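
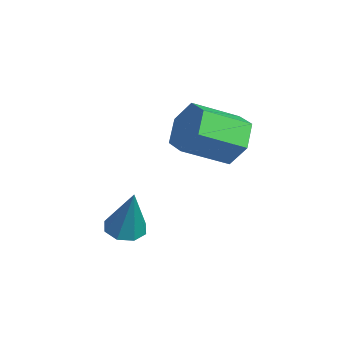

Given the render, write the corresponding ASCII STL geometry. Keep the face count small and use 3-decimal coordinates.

solid 
facet normal -0.368 -0.094 -0.925
outer loop
vertex 1.845 -3.422 -3.8
vertex 1.312 -3.578 -3.572
vertex 1.572 -3.06 -3.728
endloop
endfacet
facet normal 0.794 0.606 -0.037
outer loop
vertex 1.845 -3.422 -3.8
vertex 1.572 -3.06 -3.728
vertex 1.928 -3.422 -2.028
endloop
endfacet
facet normal -0.369 -0.093 -0.925
outer loop
vertex 1.572 -3.06 -3.728
vertex 1.312 -3.578 -3.572
vertex 1.146 -3.001 -3.564
endloop
endfacet
facet normal 0.197 0.966 0.165
outer loop
vertex 1.572 -3.06 -3.728
vertex 1.146 -3.001 -3.564
vertex 1.928 -3.422 -2.028
endloop
endfacet
facet normal -0.369 -0.093 -0.925
outer loop
vertex 1.146 -3.001 -3.564
vertex 1.312 -3.578 -3.572
vertex 0.818 -3.281 -3.405
endloop
endfacet
facet normal -0.449 0.777 0.442
outer loop
vertex 1.146 -3.001 -3.564
vertex 0.818 -3.281 -3.405
vertex 1.928 -3.422 -2.028
endloop
endfacet
facet normal -0.369 -0.094 -0.925
outer loop
vertex 0.818 -3.281 -3.405
vertex 1.312 -3.578 -3.572
vertex 0.78 -3.734 -3.344
endloop
endfacet
facet normal -0.762 0.149 0.630
outer loop
vertex 0.818 -3.281 -3.405
vertex 0.78 -3.734 -3.344
vertex 1.928 -3.422 -2.028
endloop
endfacet
facet normal -0.369 -0.094 -0.925
outer loop
vertex 0.78 -3.734 -3.344
vertex 1.312 -3.578 -3.572
vertex 1.053 -4.096 -3.416
endloop
endfacet
facet normal -0.562 -0.547 0.620
outer loop
vertex 0.78 -3.734 -3.344
vertex 1.053 -4.096 -3.416
vertex 1.928 -3.422 -2.028
endloop
endfacet
facet normal -0.370 -0.094 -0.924
outer loop
vertex 1.053 -4.096 -3.416
vertex 1.312 -3.578 -3.572
vertex 1.478 -4.155 -3.58
endloop
endfacet
facet normal 0.035 -0.908 0.418
outer loop
vertex 1.053 -4.096 -3.416
vertex 1.478 -4.155 -3.58
vertex 1.928 -3.422 -2.028
endloop
endfacet
facet normal -0.369 -0.093 -0.925
outer loop
vertex 1.478 -4.155 -3.58
vertex 1.312 -3.578 -3.572
vertex 1.806 -3.875 -3.739
endloop
endfacet
facet normal 0.682 -0.718 0.142
outer loop
vertex 1.478 -4.155 -3.58
vertex 1.806 -3.875 -3.739
vertex 1.928 -3.422 -2.028
endloop
endfacet
facet normal -0.369 -0.093 -0.925
outer loop
vertex 1.806 -3.875 -3.739
vertex 1.312 -3.578 -3.572
vertex 1.845 -3.422 -3.8
endloop
endfacet
facet normal 0.995 -0.092 -0.047
outer loop
vertex 1.806 -3.875 -3.739
vertex 1.845 -3.422 -3.8
vertex 1.928 -3.422 -2.028
endloop
endfacet
facet normal -0.127 0.883 -0.452
outer loop
vertex 1.176 -0.139 -0.029
vertex 0.873 -0.545 -0.736
vertex 0.324 -0.301 -0.106
endloop
endfacet
facet normal -0.162 0.432 0.887
outer loop
vertex 1.176 -0.139 -0.029
vertex 0.324 -0.301 -0.106
vertex 1.37 -1.489 0.663
endloop
endfacet
facet normal -0.162 0.431 0.887
outer loop
vertex 1.37 -1.489 0.663
vertex 0.324 -0.301 -0.106
vertex 0.519 -1.651 0.586
endloop
endfacet
facet normal 0.127 -0.883 0.452
outer loop
vertex 1.37 -1.489 0.663
vertex 0.519 -1.651 0.586
vertex 1.067 -1.895 -0.044
endloop
endfacet
facet normal -0.127 0.883 -0.453
outer loop
vertex 0.324 -0.301 -0.106
vertex 0.873 -0.545 -0.736
vertex 0.022 -0.707 -0.813
endloop
endfacet
facet normal -0.929 0.053 0.366
outer loop
vertex 0.324 -0.301 -0.106
vertex 0.022 -0.707 -0.813
vertex 0.519 -1.651 0.586
endloop
endfacet
facet normal -0.929 0.055 0.367
outer loop
vertex 0.519 -1.651 0.586
vertex 0.022 -0.707 -0.813
vertex 0.216 -2.057 -0.121
endloop
endfacet
facet normal 0.127 -0.883 0.452
outer loop
vertex 0.519 -1.651 0.586
vertex 0.216 -2.057 -0.121
vertex 1.067 -1.895 -0.044
endloop
endfacet
facet normal -0.127 0.883 -0.452
outer loop
vertex 0.022 -0.707 -0.813
vertex 0.873 -0.545 -0.736
vertex 0.57 -0.951 -1.443
endloop
endfacet
facet normal -0.766 -0.377 -0.520
outer loop
vertex 0.022 -0.707 -0.813
vertex 0.57 -0.951 -1.443
vertex 0.216 -2.057 -0.121
endloop
endfacet
facet normal -0.766 -0.377 -0.520
outer loop
vertex 0.216 -2.057 -0.121
vertex 0.57 -0.951 -1.443
vertex 0.764 -2.301 -0.751
endloop
endfacet
facet normal 0.127 -0.883 0.452
outer loop
vertex 0.216 -2.057 -0.121
vertex 0.764 -2.301 -0.751
vertex 1.067 -1.895 -0.044
endloop
endfacet
facet normal -0.127 0.883 -0.452
outer loop
vertex 0.57 -0.951 -1.443
vertex 0.873 -0.545 -0.736
vertex 1.421 -0.789 -1.366
endloop
endfacet
facet normal 0.162 -0.432 -0.887
outer loop
vertex 0.57 -0.951 -1.443
vertex 1.421 -0.789 -1.366
vertex 0.764 -2.301 -0.751
endloop
endfacet
facet normal 0.162 -0.431 -0.887
outer loop
vertex 0.764 -2.301 -0.751
vertex 1.421 -0.789 -1.366
vertex 1.616 -2.139 -0.674
endloop
endfacet
facet normal 0.127 -0.883 0.452
outer loop
vertex 0.764 -2.301 -0.751
vertex 1.616 -2.139 -0.674
vertex 1.067 -1.895 -0.044
endloop
endfacet
facet normal -0.127 0.883 -0.452
outer loop
vertex 1.421 -0.789 -1.366
vertex 0.873 -0.545 -0.736
vertex 1.724 -0.383 -0.659
endloop
endfacet
facet normal 0.929 -0.054 -0.367
outer loop
vertex 1.421 -0.789 -1.366
vertex 1.724 -0.383 -0.659
vertex 1.616 -2.139 -0.674
endloop
endfacet
facet normal 0.929 -0.054 -0.366
outer loop
vertex 1.616 -2.139 -0.674
vertex 1.724 -0.383 -0.659
vertex 1.918 -1.733 0.033
endloop
endfacet
facet normal 0.127 -0.883 0.453
outer loop
vertex 1.616 -2.139 -0.674
vertex 1.918 -1.733 0.033
vertex 1.067 -1.895 -0.044
endloop
endfacet
facet normal -0.127 0.883 -0.452
outer loop
vertex 1.724 -0.383 -0.659
vertex 0.873 -0.545 -0.736
vertex 1.176 -0.139 -0.029
endloop
endfacet
facet normal 0.766 0.377 0.520
outer loop
vertex 1.724 -0.383 -0.659
vertex 1.176 -0.139 -0.029
vertex 1.918 -1.733 0.033
endloop
endfacet
facet normal 0.766 0.377 0.520
outer loop
vertex 1.918 -1.733 0.033
vertex 1.176 -0.139 -0.029
vertex 1.37 -1.489 0.663
endloop
endfacet
facet normal 0.127 -0.883 0.452
outer loop
vertex 1.918 -1.733 0.033
vertex 1.37 -1.489 0.663
vertex 1.067 -1.895 -0.044
endloop
endfacet

endsolid


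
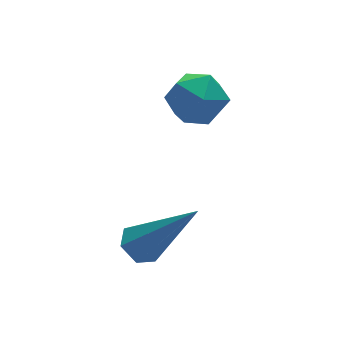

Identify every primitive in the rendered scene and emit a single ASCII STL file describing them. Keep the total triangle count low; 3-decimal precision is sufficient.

solid 
facet normal -0.438 0.438 -0.785
outer loop
vertex -0.127 -1.682 0.676
vertex -0.442 -2.138 0.597
vertex -0.624 -1.725 0.929
endloop
endfacet
facet normal 0.229 0.780 0.582
outer loop
vertex -0.127 -1.682 0.676
vertex -0.624 -1.725 0.929
vertex 0.522 -3.102 2.323
endloop
endfacet
facet normal -0.437 0.439 -0.785
outer loop
vertex -0.624 -1.725 0.929
vertex -0.442 -2.138 0.597
vertex -0.94 -2.181 0.85
endloop
endfacet
facet normal -0.590 0.277 0.759
outer loop
vertex -0.624 -1.725 0.929
vertex -0.94 -2.181 0.85
vertex 0.522 -3.102 2.323
endloop
endfacet
facet normal -0.437 0.439 -0.785
outer loop
vertex -0.94 -2.181 0.85
vertex -0.442 -2.138 0.597
vertex -0.758 -2.594 0.518
endloop
endfacet
facet normal -0.724 -0.597 0.346
outer loop
vertex -0.94 -2.181 0.85
vertex -0.758 -2.594 0.518
vertex 0.522 -3.102 2.323
endloop
endfacet
facet normal -0.437 0.439 -0.785
outer loop
vertex -0.758 -2.594 0.518
vertex -0.442 -2.138 0.597
vertex -0.26 -2.55 0.265
endloop
endfacet
facet normal -0.039 -0.969 -0.245
outer loop
vertex -0.758 -2.594 0.518
vertex -0.26 -2.55 0.265
vertex 0.522 -3.102 2.323
endloop
endfacet
facet normal -0.440 0.438 -0.784
outer loop
vertex -0.26 -2.55 0.265
vertex -0.442 -2.138 0.597
vertex 0.055 -2.094 0.343
endloop
endfacet
facet normal 0.778 -0.466 -0.421
outer loop
vertex -0.26 -2.55 0.265
vertex 0.055 -2.094 0.343
vertex 0.522 -3.102 2.323
endloop
endfacet
facet normal -0.439 0.439 -0.784
outer loop
vertex 0.055 -2.094 0.343
vertex -0.442 -2.138 0.597
vertex -0.127 -1.682 0.676
endloop
endfacet
facet normal 0.913 0.409 -0.007
outer loop
vertex 0.055 -2.094 0.343
vertex -0.127 -1.682 0.676
vertex 0.522 -3.102 2.323
endloop
endfacet
facet normal -0.940 0.217 0.262
outer loop
vertex 1.561 0.467 2.996
vertex 1.405 -0.352 3.114
vertex 1.691 0.118 3.751
endloop
endfacet
facet normal -0.499 0.751 0.433
outer loop
vertex 1.561 0.467 2.996
vertex 1.691 0.118 3.751
vertex 2.247 0.667 3.439
endloop
endfacet
facet normal -0.177 0.970 -0.165
outer loop
vertex 1.561 0.467 2.996
vertex 2.247 0.667 3.439
vertex 2.305 0.537 2.61
endloop
endfacet
facet normal -0.420 0.571 -0.705
outer loop
vertex 1.561 0.467 2.996
vertex 2.305 0.537 2.61
vertex 1.785 -0.093 2.409
endloop
endfacet
facet normal -0.891 0.106 -0.441
outer loop
vertex 1.561 0.467 2.996
vertex 1.785 -0.093 2.409
vertex 1.405 -0.352 3.114
endloop
endfacet
facet normal 0.002 0.492 0.870
outer loop
vertex 2.247 0.667 3.439
vertex 1.691 0.118 3.751
vertex 2.515 -0.027 3.831
endloop
endfacet
facet normal -0.713 -0.372 0.595
outer loop
vertex 1.691 0.118 3.751
vertex 1.405 -0.352 3.114
vertex 1.995 -0.657 3.63
endloop
endfacet
facet normal -0.633 -0.551 -0.544
outer loop
vertex 1.405 -0.352 3.114
vertex 1.785 -0.093 2.409
vertex 2.053 -0.787 2.801
endloop
endfacet
facet normal 0.130 0.202 -0.971
outer loop
vertex 1.785 -0.093 2.409
vertex 2.305 0.537 2.61
vertex 2.609 -0.238 2.489
endloop
endfacet
facet normal 0.522 0.847 -0.096
outer loop
vertex 2.305 0.537 2.61
vertex 2.247 0.667 3.439
vertex 2.895 0.232 3.126
endloop
endfacet
facet normal 0.420 -0.571 0.705
outer loop
vertex 2.739 -0.587 3.244
vertex 2.515 -0.027 3.831
vertex 1.995 -0.657 3.63
endloop
endfacet
facet normal 0.177 -0.970 0.165
outer loop
vertex 2.739 -0.587 3.244
vertex 1.995 -0.657 3.63
vertex 2.053 -0.787 2.801
endloop
endfacet
facet normal 0.499 -0.751 -0.433
outer loop
vertex 2.739 -0.587 3.244
vertex 2.053 -0.787 2.801
vertex 2.609 -0.238 2.489
endloop
endfacet
facet normal 0.940 -0.217 -0.262
outer loop
vertex 2.739 -0.587 3.244
vertex 2.609 -0.238 2.489
vertex 2.895 0.232 3.126
endloop
endfacet
facet normal 0.891 -0.106 0.441
outer loop
vertex 2.739 -0.587 3.244
vertex 2.895 0.232 3.126
vertex 2.515 -0.027 3.831
endloop
endfacet
facet normal -0.130 -0.202 0.971
outer loop
vertex 1.995 -0.657 3.63
vertex 2.515 -0.027 3.831
vertex 1.691 0.118 3.751
endloop
endfacet
facet normal -0.522 -0.847 0.096
outer loop
vertex 2.053 -0.787 2.801
vertex 1.995 -0.657 3.63
vertex 1.405 -0.352 3.114
endloop
endfacet
facet normal -0.002 -0.492 -0.870
outer loop
vertex 2.609 -0.238 2.489
vertex 2.053 -0.787 2.801
vertex 1.785 -0.093 2.409
endloop
endfacet
facet normal 0.713 0.372 -0.595
outer loop
vertex 2.895 0.232 3.126
vertex 2.609 -0.238 2.489
vertex 2.305 0.537 2.61
endloop
endfacet
facet normal 0.633 0.551 0.544
outer loop
vertex 2.515 -0.027 3.831
vertex 2.895 0.232 3.126
vertex 2.247 0.667 3.439
endloop
endfacet

endsolid


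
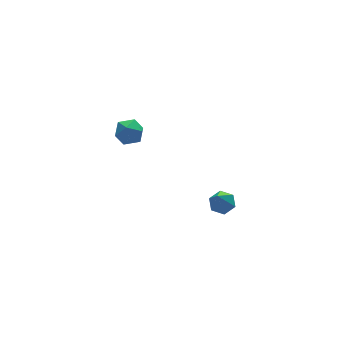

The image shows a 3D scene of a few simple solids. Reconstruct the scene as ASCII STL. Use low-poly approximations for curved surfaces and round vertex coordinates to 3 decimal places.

solid 
facet normal 0.363 0.396 -0.843
outer loop
vertex 1.947 -0.924 -4.664
vertex 1.513 -0.405 -4.607
vertex 2.129 -0.365 -4.323
endloop
endfacet
facet normal 0.745 -0.507 0.434
outer loop
vertex 1.947 -0.924 -4.664
vertex 2.129 -0.365 -4.323
vertex 0.827 -1.155 -3.013
endloop
endfacet
facet normal 0.363 0.398 -0.843
outer loop
vertex 2.129 -0.365 -4.323
vertex 1.513 -0.405 -4.607
vertex 1.694 0.154 -4.265
endloop
endfacet
facet normal 0.539 0.367 0.758
outer loop
vertex 2.129 -0.365 -4.323
vertex 1.694 0.154 -4.265
vertex 0.827 -1.155 -3.013
endloop
endfacet
facet normal 0.363 0.398 -0.842
outer loop
vertex 1.694 0.154 -4.265
vertex 1.513 -0.405 -4.607
vertex 1.078 0.115 -4.549
endloop
endfacet
facet normal -0.313 0.756 0.574
outer loop
vertex 1.694 0.154 -4.265
vertex 1.078 0.115 -4.549
vertex 0.827 -1.155 -3.013
endloop
endfacet
facet normal 0.363 0.398 -0.843
outer loop
vertex 1.078 0.115 -4.549
vertex 1.513 -0.405 -4.607
vertex 0.896 -0.444 -4.891
endloop
endfacet
facet normal -0.960 0.271 0.067
outer loop
vertex 1.078 0.115 -4.549
vertex 0.896 -0.444 -4.891
vertex 0.827 -1.155 -3.013
endloop
endfacet
facet normal 0.363 0.396 -0.843
outer loop
vertex 0.896 -0.444 -4.891
vertex 1.513 -0.405 -4.607
vertex 1.331 -0.964 -4.948
endloop
endfacet
facet normal -0.755 -0.604 -0.256
outer loop
vertex 0.896 -0.444 -4.891
vertex 1.331 -0.964 -4.948
vertex 0.827 -1.155 -3.013
endloop
endfacet
facet normal 0.363 0.396 -0.843
outer loop
vertex 1.331 -0.964 -4.948
vertex 1.513 -0.405 -4.607
vertex 1.947 -0.924 -4.664
endloop
endfacet
facet normal 0.098 -0.993 -0.072
outer loop
vertex 1.331 -0.964 -4.948
vertex 1.947 -0.924 -4.664
vertex 0.827 -1.155 -3.013
endloop
endfacet
facet normal -0.251 0.966 0.066
outer loop
vertex -3.328 1.025 1.925
vertex -3.24 0.995 2.698
vertex -2.636 1.183 2.245
endloop
endfacet
facet normal 0.068 0.828 -0.556
outer loop
vertex -3.328 1.025 1.925
vertex -2.636 1.183 2.245
vertex -2.677 0.752 1.598
endloop
endfacet
facet normal -0.312 0.325 -0.893
outer loop
vertex -3.328 1.025 1.925
vertex -2.677 0.752 1.598
vertex -3.306 0.297 1.652
endloop
endfacet
facet normal -0.865 0.153 -0.477
outer loop
vertex -3.328 1.025 1.925
vertex -3.306 0.297 1.652
vertex -3.654 0.447 2.331
endloop
endfacet
facet normal -0.828 0.548 0.116
outer loop
vertex -3.328 1.025 1.925
vertex -3.654 0.447 2.331
vertex -3.24 0.995 2.698
endloop
endfacet
facet normal 0.714 0.561 -0.419
outer loop
vertex -2.677 0.752 1.598
vertex -2.636 1.183 2.245
vertex -2.186 0.553 2.169
endloop
endfacet
facet normal 0.199 0.783 0.590
outer loop
vertex -2.636 1.183 2.245
vertex -3.24 0.995 2.698
vertex -2.534 0.703 2.848
endloop
endfacet
facet normal -0.735 0.107 0.669
outer loop
vertex -3.24 0.995 2.698
vertex -3.654 0.447 2.331
vertex -3.163 0.248 2.902
endloop
endfacet
facet normal -0.795 -0.533 -0.290
outer loop
vertex -3.654 0.447 2.331
vertex -3.306 0.297 1.652
vertex -3.204 -0.183 2.255
endloop
endfacet
facet normal 0.100 -0.253 -0.962
outer loop
vertex -3.306 0.297 1.652
vertex -2.677 0.752 1.598
vertex -2.6 0.005 1.802
endloop
endfacet
facet normal 0.865 -0.153 0.477
outer loop
vertex -2.512 -0.025 2.575
vertex -2.186 0.553 2.169
vertex -2.534 0.703 2.848
endloop
endfacet
facet normal 0.312 -0.325 0.893
outer loop
vertex -2.512 -0.025 2.575
vertex -2.534 0.703 2.848
vertex -3.163 0.248 2.902
endloop
endfacet
facet normal -0.068 -0.828 0.556
outer loop
vertex -2.512 -0.025 2.575
vertex -3.163 0.248 2.902
vertex -3.204 -0.183 2.255
endloop
endfacet
facet normal 0.251 -0.966 -0.066
outer loop
vertex -2.512 -0.025 2.575
vertex -3.204 -0.183 2.255
vertex -2.6 0.005 1.802
endloop
endfacet
facet normal 0.828 -0.548 -0.116
outer loop
vertex -2.512 -0.025 2.575
vertex -2.6 0.005 1.802
vertex -2.186 0.553 2.169
endloop
endfacet
facet normal 0.795 0.533 0.290
outer loop
vertex -2.534 0.703 2.848
vertex -2.186 0.553 2.169
vertex -2.636 1.183 2.245
endloop
endfacet
facet normal -0.100 0.253 0.962
outer loop
vertex -3.163 0.248 2.902
vertex -2.534 0.703 2.848
vertex -3.24 0.995 2.698
endloop
endfacet
facet normal -0.714 -0.561 0.419
outer loop
vertex -3.204 -0.183 2.255
vertex -3.163 0.248 2.902
vertex -3.654 0.447 2.331
endloop
endfacet
facet normal -0.199 -0.783 -0.590
outer loop
vertex -2.6 0.005 1.802
vertex -3.204 -0.183 2.255
vertex -3.306 0.297 1.652
endloop
endfacet
facet normal 0.735 -0.107 -0.669
outer loop
vertex -2.186 0.553 2.169
vertex -2.6 0.005 1.802
vertex -2.677 0.752 1.598
endloop
endfacet

endsolid


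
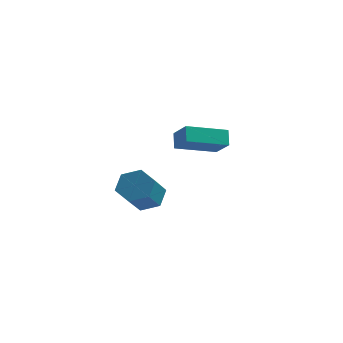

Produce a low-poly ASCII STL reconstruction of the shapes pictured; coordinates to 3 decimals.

solid 
facet normal -0.810 -0.522 0.267
outer loop
vertex 2.395 2.202 2.607
vertex 1.678 2.885 1.765
vertex 2.569 1.611 1.979
endloop
endfacet
facet normal 0.552 -0.526 0.648
outer loop
vertex 4.222 2.675 1.435
vertex 2.395 2.202 2.607
vertex 2.569 1.611 1.979
endloop
endfacet
facet normal -0.810 -0.522 0.267
outer loop
vertex 2.569 1.611 1.979
vertex 1.678 2.885 1.765
vertex 1.852 2.294 1.137
endloop
endfacet
facet normal 0.198 -0.672 -0.714
outer loop
vertex 1.852 2.294 1.137
vertex 4.222 2.675 1.435
vertex 2.569 1.611 1.979
endloop
endfacet
facet normal -0.198 0.672 0.714
outer loop
vertex 2.395 2.202 2.607
vertex 3.331 3.949 1.221
vertex 1.678 2.885 1.765
endloop
endfacet
facet normal 0.552 -0.526 0.648
outer loop
vertex 4.048 3.266 2.063
vertex 2.395 2.202 2.607
vertex 4.222 2.675 1.435
endloop
endfacet
facet normal -0.198 0.672 0.714
outer loop
vertex 4.048 3.266 2.063
vertex 3.331 3.949 1.221
vertex 2.395 2.202 2.607
endloop
endfacet
facet normal -0.552 0.526 -0.648
outer loop
vertex 1.678 2.885 1.765
vertex 3.331 3.949 1.221
vertex 1.852 2.294 1.137
endloop
endfacet
facet normal 0.198 -0.672 -0.714
outer loop
vertex 3.505 3.358 0.593
vertex 4.222 2.675 1.435
vertex 1.852 2.294 1.137
endloop
endfacet
facet normal -0.552 0.526 -0.648
outer loop
vertex 1.852 2.294 1.137
vertex 3.331 3.949 1.221
vertex 3.505 3.358 0.593
endloop
endfacet
facet normal 0.810 0.522 -0.267
outer loop
vertex 3.505 3.358 0.593
vertex 4.048 3.266 2.063
vertex 4.222 2.675 1.435
endloop
endfacet
facet normal 0.810 0.522 -0.267
outer loop
vertex 3.331 3.949 1.221
vertex 4.048 3.266 2.063
vertex 3.505 3.358 0.593
endloop
endfacet
facet normal 0.070 0.736 -0.674
outer loop
vertex 2.241 -1.676 -0.323
vertex 1.543 -1.28 0.037
vertex 2.352 -1.092 0.326
endloop
endfacet
facet normal 0.990 -0.136 -0.047
outer loop
vertex 2.241 -1.676 -0.323
vertex 2.352 -1.092 0.326
vertex 2.116 -3.015 0.903
endloop
endfacet
facet normal 0.990 -0.136 -0.047
outer loop
vertex 2.116 -3.015 0.903
vertex 2.352 -1.092 0.326
vertex 2.227 -2.431 1.552
endloop
endfacet
facet normal -0.069 -0.736 0.674
outer loop
vertex 2.116 -3.015 0.903
vertex 2.227 -2.431 1.552
vertex 1.417 -2.62 1.263
endloop
endfacet
facet normal 0.069 0.736 -0.673
outer loop
vertex 2.352 -1.092 0.326
vertex 1.543 -1.28 0.037
vertex 1.654 -0.697 0.686
endloop
endfacet
facet normal 0.604 0.507 0.615
outer loop
vertex 2.352 -1.092 0.326
vertex 1.654 -0.697 0.686
vertex 2.227 -2.431 1.552
endloop
endfacet
facet normal 0.603 0.507 0.616
outer loop
vertex 2.227 -2.431 1.552
vertex 1.654 -0.697 0.686
vertex 1.528 -2.036 1.912
endloop
endfacet
facet normal -0.069 -0.736 0.674
outer loop
vertex 2.227 -2.431 1.552
vertex 1.528 -2.036 1.912
vertex 1.417 -2.62 1.263
endloop
endfacet
facet normal 0.069 0.736 -0.673
outer loop
vertex 1.654 -0.697 0.686
vertex 1.543 -1.28 0.037
vertex 0.844 -0.885 0.397
endloop
endfacet
facet normal -0.385 0.643 0.662
outer loop
vertex 1.654 -0.697 0.686
vertex 0.844 -0.885 0.397
vertex 1.528 -2.036 1.912
endloop
endfacet
facet normal -0.386 0.642 0.662
outer loop
vertex 1.528 -2.036 1.912
vertex 0.844 -0.885 0.397
vertex 0.719 -2.224 1.623
endloop
endfacet
facet normal -0.070 -0.736 0.674
outer loop
vertex 1.528 -2.036 1.912
vertex 0.719 -2.224 1.623
vertex 1.417 -2.62 1.263
endloop
endfacet
facet normal 0.069 0.736 -0.674
outer loop
vertex 0.844 -0.885 0.397
vertex 1.543 -1.28 0.037
vertex 0.733 -1.469 -0.252
endloop
endfacet
facet normal -0.990 0.136 0.047
outer loop
vertex 0.844 -0.885 0.397
vertex 0.733 -1.469 -0.252
vertex 0.719 -2.224 1.623
endloop
endfacet
facet normal -0.990 0.136 0.047
outer loop
vertex 0.719 -2.224 1.623
vertex 0.733 -1.469 -0.252
vertex 0.608 -2.808 0.974
endloop
endfacet
facet normal -0.070 -0.736 0.674
outer loop
vertex 0.719 -2.224 1.623
vertex 0.608 -2.808 0.974
vertex 1.417 -2.62 1.263
endloop
endfacet
facet normal 0.069 0.736 -0.674
outer loop
vertex 0.733 -1.469 -0.252
vertex 1.543 -1.28 0.037
vertex 1.432 -1.864 -0.612
endloop
endfacet
facet normal -0.603 -0.507 -0.615
outer loop
vertex 0.733 -1.469 -0.252
vertex 1.432 -1.864 -0.612
vertex 0.608 -2.808 0.974
endloop
endfacet
facet normal -0.604 -0.507 -0.615
outer loop
vertex 0.608 -2.808 0.974
vertex 1.432 -1.864 -0.612
vertex 1.306 -3.203 0.614
endloop
endfacet
facet normal -0.069 -0.736 0.673
outer loop
vertex 0.608 -2.808 0.974
vertex 1.306 -3.203 0.614
vertex 1.417 -2.62 1.263
endloop
endfacet
facet normal 0.070 0.736 -0.674
outer loop
vertex 1.432 -1.864 -0.612
vertex 1.543 -1.28 0.037
vertex 2.241 -1.676 -0.323
endloop
endfacet
facet normal 0.386 -0.643 -0.662
outer loop
vertex 1.432 -1.864 -0.612
vertex 2.241 -1.676 -0.323
vertex 1.306 -3.203 0.614
endloop
endfacet
facet normal 0.385 -0.642 -0.662
outer loop
vertex 1.306 -3.203 0.614
vertex 2.241 -1.676 -0.323
vertex 2.116 -3.015 0.903
endloop
endfacet
facet normal -0.069 -0.736 0.673
outer loop
vertex 1.306 -3.203 0.614
vertex 2.116 -3.015 0.903
vertex 1.417 -2.62 1.263
endloop
endfacet

endsolid


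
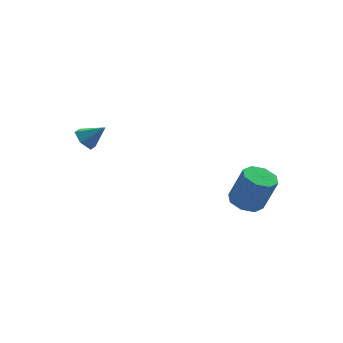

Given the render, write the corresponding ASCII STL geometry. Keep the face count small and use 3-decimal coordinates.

solid 
facet normal -0.281 0.202 -0.938
outer loop
vertex 1.293 -2.198 -1.999
vertex 0.544 -2.261 -1.788
vertex 1.062 -1.678 -1.818
endloop
endfacet
facet normal 0.878 0.448 -0.166
outer loop
vertex 1.293 -2.198 -1.999
vertex 1.062 -1.678 -1.818
vertex 1.764 -2.536 -0.422
endloop
endfacet
facet normal 0.878 0.448 -0.166
outer loop
vertex 1.764 -2.536 -0.422
vertex 1.062 -1.678 -1.818
vertex 1.533 -2.016 -0.241
endloop
endfacet
facet normal 0.280 -0.202 0.938
outer loop
vertex 1.764 -2.536 -0.422
vertex 1.533 -2.016 -0.241
vertex 1.016 -2.599 -0.212
endloop
endfacet
facet normal -0.281 0.201 -0.939
outer loop
vertex 1.062 -1.678 -1.818
vertex 0.544 -2.261 -1.788
vertex 0.527 -1.5 -1.62
endloop
endfacet
facet normal 0.346 0.933 0.097
outer loop
vertex 1.062 -1.678 -1.818
vertex 0.527 -1.5 -1.62
vertex 1.533 -2.016 -0.241
endloop
endfacet
facet normal 0.347 0.933 0.096
outer loop
vertex 1.533 -2.016 -0.241
vertex 0.527 -1.5 -1.62
vertex 0.999 -1.838 -0.043
endloop
endfacet
facet normal 0.281 -0.202 0.938
outer loop
vertex 1.533 -2.016 -0.241
vertex 0.999 -1.838 -0.043
vertex 1.016 -2.599 -0.212
endloop
endfacet
facet normal -0.280 0.201 -0.939
outer loop
vertex 0.527 -1.5 -1.62
vertex 0.544 -2.261 -1.788
vertex 0.003 -1.767 -1.521
endloop
endfacet
facet normal -0.387 0.871 0.302
outer loop
vertex 0.527 -1.5 -1.62
vertex 0.003 -1.767 -1.521
vertex 0.999 -1.838 -0.043
endloop
endfacet
facet normal -0.387 0.871 0.302
outer loop
vertex 0.999 -1.838 -0.043
vertex 0.003 -1.767 -1.521
vertex 0.475 -2.105 0.056
endloop
endfacet
facet normal 0.280 -0.202 0.938
outer loop
vertex 0.999 -1.838 -0.043
vertex 0.475 -2.105 0.056
vertex 1.016 -2.599 -0.212
endloop
endfacet
facet normal -0.280 0.200 -0.939
outer loop
vertex 0.003 -1.767 -1.521
vertex 0.544 -2.261 -1.788
vertex -0.204 -2.324 -1.578
endloop
endfacet
facet normal -0.895 0.299 0.332
outer loop
vertex 0.003 -1.767 -1.521
vertex -0.204 -2.324 -1.578
vertex 0.475 -2.105 0.056
endloop
endfacet
facet normal -0.894 0.300 0.331
outer loop
vertex 0.475 -2.105 0.056
vertex -0.204 -2.324 -1.578
vertex 0.267 -2.662 -0.001
endloop
endfacet
facet normal 0.281 -0.201 0.938
outer loop
vertex 0.475 -2.105 0.056
vertex 0.267 -2.662 -0.001
vertex 1.016 -2.599 -0.212
endloop
endfacet
facet normal -0.280 0.202 -0.938
outer loop
vertex -0.204 -2.324 -1.578
vertex 0.544 -2.261 -1.788
vertex 0.027 -2.844 -1.759
endloop
endfacet
facet normal -0.878 -0.448 0.166
outer loop
vertex -0.204 -2.324 -1.578
vertex 0.027 -2.844 -1.759
vertex 0.267 -2.662 -0.001
endloop
endfacet
facet normal -0.878 -0.448 0.166
outer loop
vertex 0.267 -2.662 -0.001
vertex 0.027 -2.844 -1.759
vertex 0.498 -3.182 -0.182
endloop
endfacet
facet normal 0.281 -0.202 0.938
outer loop
vertex 0.267 -2.662 -0.001
vertex 0.498 -3.182 -0.182
vertex 1.016 -2.599 -0.212
endloop
endfacet
facet normal -0.281 0.202 -0.938
outer loop
vertex 0.027 -2.844 -1.759
vertex 0.544 -2.261 -1.788
vertex 0.561 -3.022 -1.957
endloop
endfacet
facet normal -0.347 -0.933 -0.096
outer loop
vertex 0.027 -2.844 -1.759
vertex 0.561 -3.022 -1.957
vertex 0.498 -3.182 -0.182
endloop
endfacet
facet normal -0.346 -0.933 -0.096
outer loop
vertex 0.498 -3.182 -0.182
vertex 0.561 -3.022 -1.957
vertex 1.033 -3.36 -0.38
endloop
endfacet
facet normal 0.281 -0.201 0.939
outer loop
vertex 0.498 -3.182 -0.182
vertex 1.033 -3.36 -0.38
vertex 1.016 -2.599 -0.212
endloop
endfacet
facet normal -0.280 0.202 -0.938
outer loop
vertex 0.561 -3.022 -1.957
vertex 0.544 -2.261 -1.788
vertex 1.085 -2.755 -2.056
endloop
endfacet
facet normal 0.387 -0.871 -0.302
outer loop
vertex 0.561 -3.022 -1.957
vertex 1.085 -2.755 -2.056
vertex 1.033 -3.36 -0.38
endloop
endfacet
facet normal 0.387 -0.871 -0.302
outer loop
vertex 1.033 -3.36 -0.38
vertex 1.085 -2.755 -2.056
vertex 1.557 -3.093 -0.479
endloop
endfacet
facet normal 0.280 -0.201 0.939
outer loop
vertex 1.033 -3.36 -0.38
vertex 1.557 -3.093 -0.479
vertex 1.016 -2.599 -0.212
endloop
endfacet
facet normal -0.281 0.201 -0.938
outer loop
vertex 1.085 -2.755 -2.056
vertex 0.544 -2.261 -1.788
vertex 1.293 -2.198 -1.999
endloop
endfacet
facet normal 0.894 -0.300 -0.332
outer loop
vertex 1.085 -2.755 -2.056
vertex 1.293 -2.198 -1.999
vertex 1.557 -3.093 -0.479
endloop
endfacet
facet normal 0.895 -0.299 -0.331
outer loop
vertex 1.557 -3.093 -0.479
vertex 1.293 -2.198 -1.999
vertex 1.764 -2.536 -0.422
endloop
endfacet
facet normal 0.280 -0.200 0.939
outer loop
vertex 1.557 -3.093 -0.479
vertex 1.764 -2.536 -0.422
vertex 1.016 -2.599 -0.212
endloop
endfacet
facet normal -0.679 0.341 -0.650
outer loop
vertex -3.892 2.834 -0.222
vertex -4.31 2.931 0.266
vertex -3.902 3.405 0.088
endloop
endfacet
facet normal 0.961 0.145 -0.236
outer loop
vertex -3.892 2.834 -0.222
vertex -3.902 3.405 0.088
vertex -3.55 2.549 0.994
endloop
endfacet
facet normal -0.679 0.341 -0.650
outer loop
vertex -3.902 3.405 0.088
vertex -4.31 2.931 0.266
vertex -4.32 3.502 0.576
endloop
endfacet
facet normal 0.621 0.676 0.397
outer loop
vertex -3.902 3.405 0.088
vertex -4.32 3.502 0.576
vertex -3.55 2.549 0.994
endloop
endfacet
facet normal -0.679 0.341 -0.650
outer loop
vertex -4.32 3.502 0.576
vertex -4.31 2.931 0.266
vertex -4.728 3.028 0.754
endloop
endfacet
facet normal -0.035 0.378 0.925
outer loop
vertex -4.32 3.502 0.576
vertex -4.728 3.028 0.754
vertex -3.55 2.549 0.994
endloop
endfacet
facet normal -0.679 0.341 -0.650
outer loop
vertex -4.728 3.028 0.754
vertex -4.31 2.931 0.266
vertex -4.718 2.457 0.444
endloop
endfacet
facet normal -0.351 -0.452 0.820
outer loop
vertex -4.728 3.028 0.754
vertex -4.718 2.457 0.444
vertex -3.55 2.549 0.994
endloop
endfacet
facet normal -0.679 0.341 -0.650
outer loop
vertex -4.718 2.457 0.444
vertex -4.31 2.931 0.266
vertex -4.3 2.36 -0.044
endloop
endfacet
facet normal -0.010 -0.982 0.186
outer loop
vertex -4.718 2.457 0.444
vertex -4.3 2.36 -0.044
vertex -3.55 2.549 0.994
endloop
endfacet
facet normal -0.679 0.341 -0.650
outer loop
vertex -4.3 2.36 -0.044
vertex -4.31 2.931 0.266
vertex -3.892 2.834 -0.222
endloop
endfacet
facet normal 0.645 -0.684 -0.342
outer loop
vertex -4.3 2.36 -0.044
vertex -3.892 2.834 -0.222
vertex -3.55 2.549 0.994
endloop
endfacet

endsolid


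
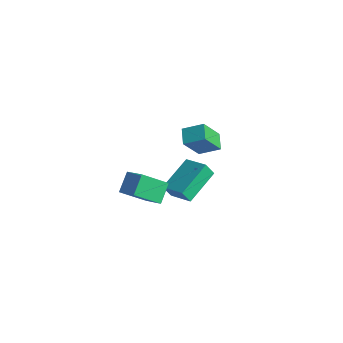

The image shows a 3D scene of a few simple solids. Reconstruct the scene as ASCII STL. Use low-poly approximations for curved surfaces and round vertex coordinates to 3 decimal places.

solid 
facet normal -0.543 -0.608 0.579
outer loop
vertex 2.499 -4.197 0.742
vertex 2.181 -3.234 1.456
vertex 1.268 -3.943 -0.147
endloop
endfacet
facet normal 0.256 -0.777 -0.576
outer loop
vertex 2.159 -2.946 -1.096
vertex 2.499 -4.197 0.742
vertex 1.268 -3.943 -0.147
endloop
endfacet
facet normal -0.543 -0.609 0.578
outer loop
vertex 1.268 -3.943 -0.147
vertex 2.181 -3.234 1.456
vertex 0.95 -2.981 0.567
endloop
endfacet
facet normal -0.799 0.165 -0.578
outer loop
vertex 0.95 -2.981 0.567
vertex 2.159 -2.946 -1.096
vertex 1.268 -3.943 -0.147
endloop
endfacet
facet normal 0.799 -0.164 0.578
outer loop
vertex 2.499 -4.197 0.742
vertex 3.072 -2.237 0.507
vertex 2.181 -3.234 1.456
endloop
endfacet
facet normal 0.256 -0.776 -0.576
outer loop
vertex 3.39 -3.199 -0.207
vertex 2.499 -4.197 0.742
vertex 2.159 -2.946 -1.096
endloop
endfacet
facet normal 0.800 -0.164 0.578
outer loop
vertex 3.39 -3.199 -0.207
vertex 3.072 -2.237 0.507
vertex 2.499 -4.197 0.742
endloop
endfacet
facet normal -0.256 0.777 0.576
outer loop
vertex 2.181 -3.234 1.456
vertex 3.072 -2.237 0.507
vertex 0.95 -2.981 0.567
endloop
endfacet
facet normal -0.799 0.164 -0.578
outer loop
vertex 1.841 -1.983 -0.382
vertex 2.159 -2.946 -1.096
vertex 0.95 -2.981 0.567
endloop
endfacet
facet normal -0.256 0.776 0.576
outer loop
vertex 0.95 -2.981 0.567
vertex 3.072 -2.237 0.507
vertex 1.841 -1.983 -0.382
endloop
endfacet
facet normal 0.543 0.608 -0.579
outer loop
vertex 1.841 -1.983 -0.382
vertex 3.39 -3.199 -0.207
vertex 2.159 -2.946 -1.096
endloop
endfacet
facet normal 0.543 0.609 -0.578
outer loop
vertex 3.072 -2.237 0.507
vertex 3.39 -3.199 -0.207
vertex 1.841 -1.983 -0.382
endloop
endfacet
facet normal -0.666 0.669 0.331
outer loop
vertex -0.388 2.759 -1.333
vertex 0.568 3.425 -0.756
vertex -0.147 3.778 -2.907
endloop
endfacet
facet normal -0.735 -0.512 -0.444
outer loop
vertex 0.532 3.095 -3.244
vertex -0.388 2.759 -1.333
vertex -0.147 3.778 -2.907
endloop
endfacet
facet normal -0.665 0.669 0.331
outer loop
vertex -0.147 3.778 -2.907
vertex 0.568 3.425 -0.756
vertex 0.809 4.443 -2.33
endloop
endfacet
facet normal 0.128 0.538 -0.833
outer loop
vertex 0.809 4.443 -2.33
vertex 0.532 3.095 -3.244
vertex -0.147 3.778 -2.907
endloop
endfacet
facet normal -0.128 -0.538 0.833
outer loop
vertex -0.388 2.759 -1.333
vertex 1.247 2.742 -1.093
vertex 0.568 3.425 -0.756
endloop
endfacet
facet normal -0.735 -0.512 -0.444
outer loop
vertex 0.291 2.077 -1.67
vertex -0.388 2.759 -1.333
vertex 0.532 3.095 -3.244
endloop
endfacet
facet normal -0.128 -0.539 0.833
outer loop
vertex 0.291 2.077 -1.67
vertex 1.247 2.742 -1.093
vertex -0.388 2.759 -1.333
endloop
endfacet
facet normal 0.735 0.512 0.444
outer loop
vertex 0.568 3.425 -0.756
vertex 1.247 2.742 -1.093
vertex 0.809 4.443 -2.33
endloop
endfacet
facet normal 0.128 0.539 -0.833
outer loop
vertex 1.488 3.761 -2.667
vertex 0.532 3.095 -3.244
vertex 0.809 4.443 -2.33
endloop
endfacet
facet normal 0.735 0.512 0.444
outer loop
vertex 0.809 4.443 -2.33
vertex 1.247 2.742 -1.093
vertex 1.488 3.761 -2.667
endloop
endfacet
facet normal 0.666 -0.669 -0.331
outer loop
vertex 1.488 3.761 -2.667
vertex 0.291 2.077 -1.67
vertex 0.532 3.095 -3.244
endloop
endfacet
facet normal 0.665 -0.669 -0.331
outer loop
vertex 1.247 2.742 -1.093
vertex 0.291 2.077 -1.67
vertex 1.488 3.761 -2.667
endloop
endfacet
facet normal -0.406 -0.314 0.858
outer loop
vertex 2.333 -0.368 -2.534
vertex 2.189 1.687 -1.851
vertex 0.902 -0.257 -3.17
endloop
endfacet
facet normal 0.066 -0.947 -0.315
outer loop
vertex 1.251 0.013 -3.909
vertex 2.333 -0.368 -2.534
vertex 0.902 -0.257 -3.17
endloop
endfacet
facet normal -0.406 -0.313 0.858
outer loop
vertex 0.902 -0.257 -3.17
vertex 2.189 1.687 -1.851
vertex 0.758 1.798 -2.488
endloop
endfacet
facet normal -0.912 0.070 -0.405
outer loop
vertex 0.758 1.798 -2.488
vertex 1.251 0.013 -3.909
vertex 0.902 -0.257 -3.17
endloop
endfacet
facet normal 0.912 -0.071 0.405
outer loop
vertex 2.333 -0.368 -2.534
vertex 2.538 1.957 -2.59
vertex 2.189 1.687 -1.851
endloop
endfacet
facet normal 0.067 -0.947 -0.315
outer loop
vertex 2.682 -0.098 -3.272
vertex 2.333 -0.368 -2.534
vertex 1.251 0.013 -3.909
endloop
endfacet
facet normal 0.911 -0.071 0.405
outer loop
vertex 2.682 -0.098 -3.272
vertex 2.538 1.957 -2.59
vertex 2.333 -0.368 -2.534
endloop
endfacet
facet normal -0.067 0.947 0.315
outer loop
vertex 2.189 1.687 -1.851
vertex 2.538 1.957 -2.59
vertex 0.758 1.798 -2.488
endloop
endfacet
facet normal -0.912 0.071 -0.405
outer loop
vertex 1.107 2.068 -3.226
vertex 1.251 0.013 -3.909
vertex 0.758 1.798 -2.488
endloop
endfacet
facet normal -0.067 0.947 0.315
outer loop
vertex 0.758 1.798 -2.488
vertex 2.538 1.957 -2.59
vertex 1.107 2.068 -3.226
endloop
endfacet
facet normal 0.406 0.314 -0.858
outer loop
vertex 1.107 2.068 -3.226
vertex 2.682 -0.098 -3.272
vertex 1.251 0.013 -3.909
endloop
endfacet
facet normal 0.406 0.313 -0.859
outer loop
vertex 2.538 1.957 -2.59
vertex 2.682 -0.098 -3.272
vertex 1.107 2.068 -3.226
endloop
endfacet

endsolid


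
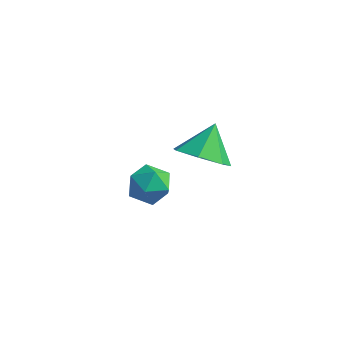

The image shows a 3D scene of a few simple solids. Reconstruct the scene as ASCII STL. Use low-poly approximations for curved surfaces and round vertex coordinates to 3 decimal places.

solid 
facet normal -0.888 -0.456 0.059
outer loop
vertex -2.65 -3.249 3.65
vertex -2.311 -3.921 3.565
vertex -2.413 -3.633 4.258
endloop
endfacet
facet normal -0.886 0.148 0.439
outer loop
vertex -2.65 -3.249 3.65
vertex -2.413 -3.633 4.258
vertex -2.308 -2.884 4.217
endloop
endfacet
facet normal -0.728 0.686 -0.002
outer loop
vertex -2.65 -3.249 3.65
vertex -2.308 -2.884 4.217
vertex -2.141 -2.709 3.5
endloop
endfacet
facet normal -0.632 0.414 -0.655
outer loop
vertex -2.65 -3.249 3.65
vertex -2.141 -2.709 3.5
vertex -2.143 -3.35 3.097
endloop
endfacet
facet normal -0.731 -0.291 -0.617
outer loop
vertex -2.65 -3.249 3.65
vertex -2.143 -3.35 3.097
vertex -2.311 -3.921 3.565
endloop
endfacet
facet normal -0.364 0.102 0.926
outer loop
vertex -2.308 -2.884 4.217
vertex -2.413 -3.633 4.258
vertex -1.757 -3.33 4.483
endloop
endfacet
facet normal -0.369 -0.876 0.310
outer loop
vertex -2.413 -3.633 4.258
vertex -2.311 -3.921 3.565
vertex -1.759 -3.971 4.08
endloop
endfacet
facet normal -0.114 -0.609 -0.785
outer loop
vertex -2.311 -3.921 3.565
vertex -2.143 -3.35 3.097
vertex -1.592 -3.796 3.363
endloop
endfacet
facet normal 0.045 0.532 -0.846
outer loop
vertex -2.143 -3.35 3.097
vertex -2.141 -2.709 3.5
vertex -1.487 -3.047 3.322
endloop
endfacet
facet normal -0.109 0.971 0.212
outer loop
vertex -2.141 -2.709 3.5
vertex -2.308 -2.884 4.217
vertex -1.589 -2.759 4.015
endloop
endfacet
facet normal 0.632 -0.414 0.655
outer loop
vertex -1.25 -3.431 3.93
vertex -1.757 -3.33 4.483
vertex -1.759 -3.971 4.08
endloop
endfacet
facet normal 0.728 -0.686 0.002
outer loop
vertex -1.25 -3.431 3.93
vertex -1.759 -3.971 4.08
vertex -1.592 -3.796 3.363
endloop
endfacet
facet normal 0.886 -0.148 -0.439
outer loop
vertex -1.25 -3.431 3.93
vertex -1.592 -3.796 3.363
vertex -1.487 -3.047 3.322
endloop
endfacet
facet normal 0.888 0.456 -0.059
outer loop
vertex -1.25 -3.431 3.93
vertex -1.487 -3.047 3.322
vertex -1.589 -2.759 4.015
endloop
endfacet
facet normal 0.731 0.291 0.617
outer loop
vertex -1.25 -3.431 3.93
vertex -1.589 -2.759 4.015
vertex -1.757 -3.33 4.483
endloop
endfacet
facet normal -0.045 -0.532 0.846
outer loop
vertex -1.759 -3.971 4.08
vertex -1.757 -3.33 4.483
vertex -2.413 -3.633 4.258
endloop
endfacet
facet normal 0.109 -0.971 -0.212
outer loop
vertex -1.592 -3.796 3.363
vertex -1.759 -3.971 4.08
vertex -2.311 -3.921 3.565
endloop
endfacet
facet normal 0.364 -0.102 -0.926
outer loop
vertex -1.487 -3.047 3.322
vertex -1.592 -3.796 3.363
vertex -2.143 -3.35 3.097
endloop
endfacet
facet normal 0.369 0.876 -0.310
outer loop
vertex -1.589 -2.759 4.015
vertex -1.487 -3.047 3.322
vertex -2.141 -2.709 3.5
endloop
endfacet
facet normal 0.114 0.609 0.785
outer loop
vertex -1.757 -3.33 4.483
vertex -1.589 -2.759 4.015
vertex -2.308 -2.884 4.217
endloop
endfacet
facet normal 0.000 -0.705 -0.709
outer loop
vertex -1.142 -0.103 2.368
vertex -2.039 0.194 2.072
vertex -1.152 0.506 1.762
endloop
endfacet
facet normal 0.833 0.397 0.385
outer loop
vertex -1.142 -0.103 2.368
vertex -1.152 0.506 1.762
vertex -2.041 1.146 3.028
endloop
endfacet
facet normal 0.001 -0.706 -0.708
outer loop
vertex -1.152 0.506 1.762
vertex -2.039 0.194 2.072
vertex -1.83 0.879 1.389
endloop
endfacet
facet normal 0.511 0.856 -0.074
outer loop
vertex -1.152 0.506 1.762
vertex -1.83 0.879 1.389
vertex -2.041 1.146 3.028
endloop
endfacet
facet normal 0.001 -0.706 -0.708
outer loop
vertex -1.83 0.879 1.389
vertex -2.039 0.194 2.072
vertex -2.666 0.736 1.53
endloop
endfacet
facet normal -0.196 0.964 -0.182
outer loop
vertex -1.83 0.879 1.389
vertex -2.666 0.736 1.53
vertex -2.041 1.146 3.028
endloop
endfacet
facet normal 0.001 -0.706 -0.708
outer loop
vertex -2.666 0.736 1.53
vertex -2.039 0.194 2.072
vertex -3.029 0.185 2.079
endloop
endfacet
facet normal -0.756 0.639 0.141
outer loop
vertex -2.666 0.736 1.53
vertex -3.029 0.185 2.079
vertex -2.041 1.146 3.028
endloop
endfacet
facet normal 0.001 -0.706 -0.708
outer loop
vertex -3.029 0.185 2.079
vertex -2.039 0.194 2.072
vertex -2.647 -0.36 2.623
endloop
endfacet
facet normal -0.748 0.126 0.651
outer loop
vertex -3.029 0.185 2.079
vertex -2.647 -0.36 2.623
vertex -2.041 1.146 3.028
endloop
endfacet
facet normal 0.001 -0.705 -0.709
outer loop
vertex -2.647 -0.36 2.623
vertex -2.039 0.194 2.072
vertex -1.808 -0.488 2.751
endloop
endfacet
facet normal -0.176 -0.189 0.966
outer loop
vertex -2.647 -0.36 2.623
vertex -1.808 -0.488 2.751
vertex -2.041 1.146 3.028
endloop
endfacet
facet normal 0.000 -0.706 -0.709
outer loop
vertex -1.808 -0.488 2.751
vertex -2.039 0.194 2.072
vertex -1.142 -0.103 2.368
endloop
endfacet
facet normal 0.527 -0.069 0.847
outer loop
vertex -1.808 -0.488 2.751
vertex -1.142 -0.103 2.368
vertex -2.041 1.146 3.028
endloop
endfacet

endsolid


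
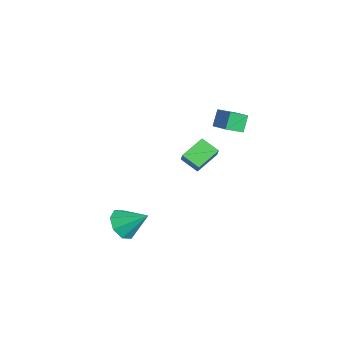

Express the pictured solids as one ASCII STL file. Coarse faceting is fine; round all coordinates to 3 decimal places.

solid 
facet normal -0.390 -0.699 -0.599
outer loop
vertex 1.397 -4.053 -3.95
vertex 0.421 -3.833 -3.571
vertex 1.017 -3.47 -4.383
endloop
endfacet
facet normal 0.885 0.394 -0.246
outer loop
vertex 1.397 -4.053 -3.95
vertex 1.017 -3.47 -4.383
vertex 1.139 -2.547 -2.469
endloop
endfacet
facet normal -0.390 -0.699 -0.599
outer loop
vertex 1.017 -3.47 -4.383
vertex 0.421 -3.833 -3.571
vertex 0.288 -3.1 -4.34
endloop
endfacet
facet normal 0.391 0.819 -0.420
outer loop
vertex 1.017 -3.47 -4.383
vertex 0.288 -3.1 -4.34
vertex 1.139 -2.547 -2.469
endloop
endfacet
facet normal -0.390 -0.699 -0.599
outer loop
vertex 0.288 -3.1 -4.34
vertex 0.421 -3.833 -3.571
vertex -0.363 -3.159 -3.847
endloop
endfacet
facet normal -0.224 0.958 -0.181
outer loop
vertex 0.288 -3.1 -4.34
vertex -0.363 -3.159 -3.847
vertex 1.139 -2.547 -2.469
endloop
endfacet
facet normal -0.390 -0.699 -0.600
outer loop
vertex -0.363 -3.159 -3.847
vertex 0.421 -3.833 -3.571
vertex -0.555 -3.613 -3.193
endloop
endfacet
facet normal -0.600 0.729 0.330
outer loop
vertex -0.363 -3.159 -3.847
vertex -0.555 -3.613 -3.193
vertex 1.139 -2.547 -2.469
endloop
endfacet
facet normal -0.390 -0.699 -0.599
outer loop
vertex -0.555 -3.613 -3.193
vertex 0.421 -3.833 -3.571
vertex -0.176 -4.195 -2.76
endloop
endfacet
facet normal -0.517 0.269 0.813
outer loop
vertex -0.555 -3.613 -3.193
vertex -0.176 -4.195 -2.76
vertex 1.139 -2.547 -2.469
endloop
endfacet
facet normal -0.391 -0.698 -0.599
outer loop
vertex -0.176 -4.195 -2.76
vertex 0.421 -3.833 -3.571
vertex 0.553 -4.566 -2.803
endloop
endfacet
facet normal -0.022 -0.157 0.987
outer loop
vertex -0.176 -4.195 -2.76
vertex 0.553 -4.566 -2.803
vertex 1.139 -2.547 -2.469
endloop
endfacet
facet normal -0.390 -0.699 -0.600
outer loop
vertex 0.553 -4.566 -2.803
vertex 0.421 -3.833 -3.571
vertex 1.205 -4.507 -3.296
endloop
endfacet
facet normal 0.593 -0.296 0.749
outer loop
vertex 0.553 -4.566 -2.803
vertex 1.205 -4.507 -3.296
vertex 1.139 -2.547 -2.469
endloop
endfacet
facet normal -0.390 -0.699 -0.600
outer loop
vertex 1.205 -4.507 -3.296
vertex 0.421 -3.833 -3.571
vertex 1.397 -4.053 -3.95
endloop
endfacet
facet normal 0.969 -0.068 0.238
outer loop
vertex 1.205 -4.507 -3.296
vertex 1.397 -4.053 -3.95
vertex 1.139 -2.547 -2.469
endloop
endfacet
facet normal -0.610 0.038 -0.791
outer loop
vertex -1.349 -0.238 0.098
vertex -2.138 1.034 0.767
vertex -0.568 0.543 -0.467
endloop
endfacet
facet normal 0.481 -0.776 -0.408
outer loop
vertex 0.018 0.506 0.293
vertex -1.349 -0.238 0.098
vertex -0.568 0.543 -0.467
endloop
endfacet
facet normal -0.610 0.038 -0.791
outer loop
vertex -0.568 0.543 -0.467
vertex -2.138 1.034 0.767
vertex -1.357 1.815 0.203
endloop
endfacet
facet normal 0.630 0.630 -0.455
outer loop
vertex -1.357 1.815 0.203
vertex 0.018 0.506 0.293
vertex -0.568 0.543 -0.467
endloop
endfacet
facet normal -0.630 -0.630 0.455
outer loop
vertex -1.349 -0.238 0.098
vertex -1.552 0.997 1.527
vertex -2.138 1.034 0.767
endloop
endfacet
facet normal 0.481 -0.776 -0.409
outer loop
vertex -0.763 -0.275 0.857
vertex -1.349 -0.238 0.098
vertex 0.018 0.506 0.293
endloop
endfacet
facet normal -0.629 -0.630 0.455
outer loop
vertex -0.763 -0.275 0.857
vertex -1.552 0.997 1.527
vertex -1.349 -0.238 0.098
endloop
endfacet
facet normal -0.481 0.776 0.409
outer loop
vertex -2.138 1.034 0.767
vertex -1.552 0.997 1.527
vertex -1.357 1.815 0.203
endloop
endfacet
facet normal 0.629 0.630 -0.455
outer loop
vertex -0.771 1.778 0.962
vertex 0.018 0.506 0.293
vertex -1.357 1.815 0.203
endloop
endfacet
facet normal -0.480 0.776 0.409
outer loop
vertex -1.357 1.815 0.203
vertex -1.552 0.997 1.527
vertex -0.771 1.778 0.962
endloop
endfacet
facet normal 0.610 -0.038 0.792
outer loop
vertex -0.771 1.778 0.962
vertex -0.763 -0.275 0.857
vertex 0.018 0.506 0.293
endloop
endfacet
facet normal 0.610 -0.038 0.791
outer loop
vertex -1.552 0.997 1.527
vertex -0.763 -0.275 0.857
vertex -0.771 1.778 0.962
endloop
endfacet
facet normal -0.462 0.325 0.825
outer loop
vertex -0.839 1.692 4.331
vertex 0.376 2.139 4.836
vertex -1.008 2.715 3.833
endloop
endfacet
facet normal -0.874 -0.321 -0.364
outer loop
vertex -0.476 2.341 2.884
vertex -0.839 1.692 4.331
vertex -1.008 2.715 3.833
endloop
endfacet
facet normal -0.462 0.325 0.825
outer loop
vertex -1.008 2.715 3.833
vertex 0.376 2.139 4.836
vertex 0.207 3.162 4.338
endloop
endfacet
facet normal -0.147 0.889 -0.433
outer loop
vertex 0.207 3.162 4.338
vertex -0.476 2.341 2.884
vertex -1.008 2.715 3.833
endloop
endfacet
facet normal 0.147 -0.889 0.433
outer loop
vertex -0.839 1.692 4.331
vertex 0.908 1.765 3.887
vertex 0.376 2.139 4.836
endloop
endfacet
facet normal -0.874 -0.321 -0.364
outer loop
vertex -0.307 1.318 3.382
vertex -0.839 1.692 4.331
vertex -0.476 2.341 2.884
endloop
endfacet
facet normal 0.147 -0.889 0.433
outer loop
vertex -0.307 1.318 3.382
vertex 0.908 1.765 3.887
vertex -0.839 1.692 4.331
endloop
endfacet
facet normal 0.874 0.321 0.364
outer loop
vertex 0.376 2.139 4.836
vertex 0.908 1.765 3.887
vertex 0.207 3.162 4.338
endloop
endfacet
facet normal -0.147 0.889 -0.433
outer loop
vertex 0.739 2.788 3.389
vertex -0.476 2.341 2.884
vertex 0.207 3.162 4.338
endloop
endfacet
facet normal 0.874 0.321 0.364
outer loop
vertex 0.207 3.162 4.338
vertex 0.908 1.765 3.887
vertex 0.739 2.788 3.389
endloop
endfacet
facet normal 0.462 -0.325 -0.825
outer loop
vertex 0.739 2.788 3.389
vertex -0.307 1.318 3.382
vertex -0.476 2.341 2.884
endloop
endfacet
facet normal 0.462 -0.325 -0.825
outer loop
vertex 0.908 1.765 3.887
vertex -0.307 1.318 3.382
vertex 0.739 2.788 3.389
endloop
endfacet

endsolid


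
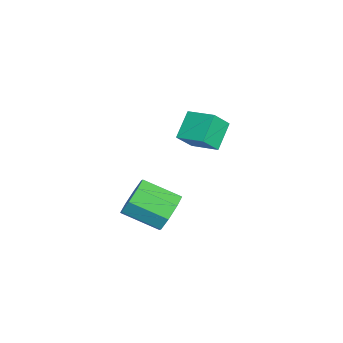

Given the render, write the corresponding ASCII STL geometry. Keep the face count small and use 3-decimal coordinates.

solid 
facet normal 0.164 0.894 -0.417
outer loop
vertex 3.876 2.212 -2.568
vertex 3.563 2.7 -1.645
vertex 4.512 2.34 -2.043
endloop
endfacet
facet normal 0.626 -0.421 -0.656
outer loop
vertex 3.876 2.212 -2.568
vertex 4.512 2.34 -2.043
vertex 3.55 0.433 -1.738
endloop
endfacet
facet normal 0.626 -0.421 -0.656
outer loop
vertex 3.55 0.433 -1.738
vertex 4.512 2.34 -2.043
vertex 4.186 0.561 -1.213
endloop
endfacet
facet normal -0.164 -0.894 0.416
outer loop
vertex 3.55 0.433 -1.738
vertex 4.186 0.561 -1.213
vertex 3.237 0.92 -0.815
endloop
endfacet
facet normal 0.164 0.894 -0.417
outer loop
vertex 4.512 2.34 -2.043
vertex 3.563 2.7 -1.645
vertex 4.592 2.679 -1.285
endloop
endfacet
facet normal 0.982 -0.189 -0.019
outer loop
vertex 4.512 2.34 -2.043
vertex 4.592 2.679 -1.285
vertex 4.186 0.561 -1.213
endloop
endfacet
facet normal 0.982 -0.189 -0.019
outer loop
vertex 4.186 0.561 -1.213
vertex 4.592 2.679 -1.285
vertex 4.266 0.9 -0.455
endloop
endfacet
facet normal -0.163 -0.894 0.417
outer loop
vertex 4.186 0.561 -1.213
vertex 4.266 0.9 -0.455
vertex 3.237 0.92 -0.815
endloop
endfacet
facet normal 0.164 0.894 -0.417
outer loop
vertex 4.592 2.679 -1.285
vertex 3.563 2.7 -1.645
vertex 4.069 3.03 -0.738
endloop
endfacet
facet normal 0.762 0.154 0.629
outer loop
vertex 4.592 2.679 -1.285
vertex 4.069 3.03 -0.738
vertex 4.266 0.9 -0.455
endloop
endfacet
facet normal 0.762 0.154 0.629
outer loop
vertex 4.266 0.9 -0.455
vertex 4.069 3.03 -0.738
vertex 3.743 1.251 0.092
endloop
endfacet
facet normal -0.163 -0.894 0.417
outer loop
vertex 4.266 0.9 -0.455
vertex 3.743 1.251 0.092
vertex 3.237 0.92 -0.815
endloop
endfacet
facet normal 0.163 0.894 -0.417
outer loop
vertex 4.069 3.03 -0.738
vertex 3.563 2.7 -1.645
vertex 3.25 3.187 -0.722
endloop
endfacet
facet normal 0.096 0.406 0.909
outer loop
vertex 4.069 3.03 -0.738
vertex 3.25 3.187 -0.722
vertex 3.743 1.251 0.092
endloop
endfacet
facet normal 0.096 0.406 0.909
outer loop
vertex 3.743 1.251 0.092
vertex 3.25 3.187 -0.722
vertex 2.924 1.408 0.108
endloop
endfacet
facet normal -0.163 -0.894 0.417
outer loop
vertex 3.743 1.251 0.092
vertex 2.924 1.408 0.108
vertex 3.237 0.92 -0.815
endloop
endfacet
facet normal 0.164 0.894 -0.416
outer loop
vertex 3.25 3.187 -0.722
vertex 3.563 2.7 -1.645
vertex 2.614 3.059 -1.247
endloop
endfacet
facet normal -0.626 0.421 0.656
outer loop
vertex 3.25 3.187 -0.722
vertex 2.614 3.059 -1.247
vertex 2.924 1.408 0.108
endloop
endfacet
facet normal -0.626 0.421 0.656
outer loop
vertex 2.924 1.408 0.108
vertex 2.614 3.059 -1.247
vertex 2.288 1.28 -0.417
endloop
endfacet
facet normal -0.164 -0.894 0.417
outer loop
vertex 2.924 1.408 0.108
vertex 2.288 1.28 -0.417
vertex 3.237 0.92 -0.815
endloop
endfacet
facet normal 0.163 0.894 -0.417
outer loop
vertex 2.614 3.059 -1.247
vertex 3.563 2.7 -1.645
vertex 2.534 2.72 -2.005
endloop
endfacet
facet normal -0.982 0.189 0.019
outer loop
vertex 2.614 3.059 -1.247
vertex 2.534 2.72 -2.005
vertex 2.288 1.28 -0.417
endloop
endfacet
facet normal -0.982 0.189 0.019
outer loop
vertex 2.288 1.28 -0.417
vertex 2.534 2.72 -2.005
vertex 2.208 0.941 -1.175
endloop
endfacet
facet normal -0.164 -0.894 0.417
outer loop
vertex 2.288 1.28 -0.417
vertex 2.208 0.941 -1.175
vertex 3.237 0.92 -0.815
endloop
endfacet
facet normal 0.163 0.894 -0.417
outer loop
vertex 2.534 2.72 -2.005
vertex 3.563 2.7 -1.645
vertex 3.057 2.369 -2.552
endloop
endfacet
facet normal -0.762 -0.154 -0.629
outer loop
vertex 2.534 2.72 -2.005
vertex 3.057 2.369 -2.552
vertex 2.208 0.941 -1.175
endloop
endfacet
facet normal -0.762 -0.154 -0.629
outer loop
vertex 2.208 0.941 -1.175
vertex 3.057 2.369 -2.552
vertex 2.731 0.59 -1.722
endloop
endfacet
facet normal -0.164 -0.894 0.417
outer loop
vertex 2.208 0.941 -1.175
vertex 2.731 0.59 -1.722
vertex 3.237 0.92 -0.815
endloop
endfacet
facet normal 0.163 0.894 -0.417
outer loop
vertex 3.057 2.369 -2.552
vertex 3.563 2.7 -1.645
vertex 3.876 2.212 -2.568
endloop
endfacet
facet normal -0.096 -0.406 -0.909
outer loop
vertex 3.057 2.369 -2.552
vertex 3.876 2.212 -2.568
vertex 2.731 0.59 -1.722
endloop
endfacet
facet normal -0.096 -0.406 -0.909
outer loop
vertex 2.731 0.59 -1.722
vertex 3.876 2.212 -2.568
vertex 3.55 0.433 -1.738
endloop
endfacet
facet normal -0.163 -0.894 0.417
outer loop
vertex 2.731 0.59 -1.722
vertex 3.55 0.433 -1.738
vertex 3.237 0.92 -0.815
endloop
endfacet
facet normal -0.533 -0.816 -0.223
outer loop
vertex -1.304 2.605 0.119
vertex -2.467 3.071 1.193
vertex -1.941 3.291 -0.868
endloop
endfacet
facet normal 0.705 -0.282 -0.651
outer loop
vertex -1.093 4.589 -0.513
vertex -1.304 2.605 0.119
vertex -1.941 3.291 -0.868
endloop
endfacet
facet normal -0.533 -0.816 -0.223
outer loop
vertex -1.941 3.291 -0.868
vertex -2.467 3.071 1.193
vertex -3.104 3.757 0.206
endloop
endfacet
facet normal -0.468 0.504 -0.726
outer loop
vertex -3.104 3.757 0.206
vertex -1.093 4.589 -0.513
vertex -1.941 3.291 -0.868
endloop
endfacet
facet normal 0.468 -0.504 0.726
outer loop
vertex -1.304 2.605 0.119
vertex -1.619 4.369 1.548
vertex -2.467 3.071 1.193
endloop
endfacet
facet normal 0.705 -0.282 -0.651
outer loop
vertex -0.456 3.903 0.474
vertex -1.304 2.605 0.119
vertex -1.093 4.589 -0.513
endloop
endfacet
facet normal 0.468 -0.504 0.726
outer loop
vertex -0.456 3.903 0.474
vertex -1.619 4.369 1.548
vertex -1.304 2.605 0.119
endloop
endfacet
facet normal -0.705 0.282 0.651
outer loop
vertex -2.467 3.071 1.193
vertex -1.619 4.369 1.548
vertex -3.104 3.757 0.206
endloop
endfacet
facet normal -0.468 0.504 -0.726
outer loop
vertex -2.256 5.055 0.561
vertex -1.093 4.589 -0.513
vertex -3.104 3.757 0.206
endloop
endfacet
facet normal -0.705 0.282 0.651
outer loop
vertex -3.104 3.757 0.206
vertex -1.619 4.369 1.548
vertex -2.256 5.055 0.561
endloop
endfacet
facet normal 0.533 0.816 0.223
outer loop
vertex -2.256 5.055 0.561
vertex -0.456 3.903 0.474
vertex -1.093 4.589 -0.513
endloop
endfacet
facet normal 0.533 0.816 0.223
outer loop
vertex -1.619 4.369 1.548
vertex -0.456 3.903 0.474
vertex -2.256 5.055 0.561
endloop
endfacet

endsolid


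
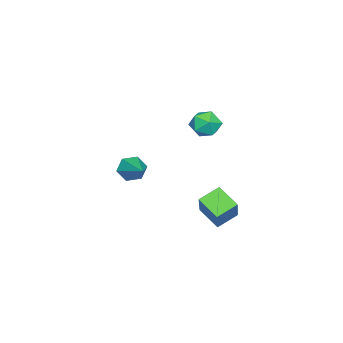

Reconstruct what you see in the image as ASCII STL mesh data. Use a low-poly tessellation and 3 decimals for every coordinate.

solid 
facet normal -0.714 0.556 0.425
outer loop
vertex 2.642 2.471 0.301
vertex 3.022 3.422 -0.305
vertex 1.54 2.067 -1.024
endloop
endfacet
facet normal -0.319 -0.800 0.509
outer loop
vertex 2.298 1.478 -1.475
vertex 2.642 2.471 0.301
vertex 1.54 2.067 -1.024
endloop
endfacet
facet normal -0.714 0.556 0.425
outer loop
vertex 1.54 2.067 -1.024
vertex 3.022 3.422 -0.305
vertex 1.92 3.018 -1.63
endloop
endfacet
facet normal -0.623 -0.228 -0.749
outer loop
vertex 1.92 3.018 -1.63
vertex 2.298 1.478 -1.475
vertex 1.54 2.067 -1.024
endloop
endfacet
facet normal 0.623 0.228 0.749
outer loop
vertex 2.642 2.471 0.301
vertex 3.78 2.833 -0.756
vertex 3.022 3.422 -0.305
endloop
endfacet
facet normal -0.319 -0.800 0.509
outer loop
vertex 3.4 1.882 -0.15
vertex 2.642 2.471 0.301
vertex 2.298 1.478 -1.475
endloop
endfacet
facet normal 0.623 0.228 0.749
outer loop
vertex 3.4 1.882 -0.15
vertex 3.78 2.833 -0.756
vertex 2.642 2.471 0.301
endloop
endfacet
facet normal 0.319 0.800 -0.509
outer loop
vertex 3.022 3.422 -0.305
vertex 3.78 2.833 -0.756
vertex 1.92 3.018 -1.63
endloop
endfacet
facet normal -0.623 -0.228 -0.749
outer loop
vertex 2.678 2.429 -2.081
vertex 2.298 1.478 -1.475
vertex 1.92 3.018 -1.63
endloop
endfacet
facet normal 0.319 0.800 -0.509
outer loop
vertex 1.92 3.018 -1.63
vertex 3.78 2.833 -0.756
vertex 2.678 2.429 -2.081
endloop
endfacet
facet normal 0.714 -0.556 -0.425
outer loop
vertex 2.678 2.429 -2.081
vertex 3.4 1.882 -0.15
vertex 2.298 1.478 -1.475
endloop
endfacet
facet normal 0.714 -0.556 -0.425
outer loop
vertex 3.78 2.833 -0.756
vertex 3.4 1.882 -0.15
vertex 2.678 2.429 -2.081
endloop
endfacet
facet normal -0.692 -0.602 -0.398
outer loop
vertex -0.585 -3.18 -2.322
vertex -0.996 -3.086 -1.75
vertex -1.056 -2.649 -2.307
endloop
endfacet
facet normal 0.492 0.458 -0.740
outer loop
vertex -0.585 -3.18 -2.322
vertex -1.056 -2.649 -2.307
vertex 0.256 -1.994 -1.03
endloop
endfacet
facet normal -0.691 -0.603 -0.398
outer loop
vertex -1.056 -2.649 -2.307
vertex -0.996 -3.086 -1.75
vertex -1.467 -2.555 -1.736
endloop
endfacet
facet normal -0.187 0.939 -0.289
outer loop
vertex -1.056 -2.649 -2.307
vertex -1.467 -2.555 -1.736
vertex 0.256 -1.994 -1.03
endloop
endfacet
facet normal -0.691 -0.603 -0.398
outer loop
vertex -1.467 -2.555 -1.736
vertex -0.996 -3.086 -1.75
vertex -1.407 -2.992 -1.179
endloop
endfacet
facet normal -0.457 0.675 0.579
outer loop
vertex -1.467 -2.555 -1.736
vertex -1.407 -2.992 -1.179
vertex 0.256 -1.994 -1.03
endloop
endfacet
facet normal -0.691 -0.604 -0.398
outer loop
vertex -1.407 -2.992 -1.179
vertex -0.996 -3.086 -1.75
vertex -0.935 -3.522 -1.194
endloop
endfacet
facet normal -0.047 -0.070 0.996
outer loop
vertex -1.407 -2.992 -1.179
vertex -0.935 -3.522 -1.194
vertex 0.256 -1.994 -1.03
endloop
endfacet
facet normal -0.691 -0.604 -0.398
outer loop
vertex -0.935 -3.522 -1.194
vertex -0.996 -3.086 -1.75
vertex -0.524 -3.616 -1.765
endloop
endfacet
facet normal 0.632 -0.551 0.545
outer loop
vertex -0.935 -3.522 -1.194
vertex -0.524 -3.616 -1.765
vertex 0.256 -1.994 -1.03
endloop
endfacet
facet normal -0.691 -0.604 -0.397
outer loop
vertex -0.524 -3.616 -1.765
vertex -0.996 -3.086 -1.75
vertex -0.585 -3.18 -2.322
endloop
endfacet
facet normal 0.902 -0.287 -0.323
outer loop
vertex -0.524 -3.616 -1.765
vertex -0.585 -3.18 -2.322
vertex 0.256 -1.994 -1.03
endloop
endfacet
facet normal -0.749 -0.062 0.660
outer loop
vertex -1.619 0.607 1.945
vertex -1.323 -0.072 2.217
vertex -1.098 0.613 2.537
endloop
endfacet
facet normal -0.593 0.619 0.515
outer loop
vertex -1.619 0.607 1.945
vertex -1.098 0.613 2.537
vertex -1.044 1.146 1.959
endloop
endfacet
facet normal -0.669 0.719 -0.188
outer loop
vertex -1.619 0.607 1.945
vertex -1.044 1.146 1.959
vertex -1.235 0.791 1.281
endloop
endfacet
facet normal -0.873 0.099 -0.478
outer loop
vertex -1.619 0.607 1.945
vertex -1.235 0.791 1.281
vertex -1.407 0.038 1.44
endloop
endfacet
facet normal -0.922 -0.384 0.045
outer loop
vertex -1.619 0.607 1.945
vertex -1.407 0.038 1.44
vertex -1.323 -0.072 2.217
endloop
endfacet
facet normal 0.091 0.728 0.680
outer loop
vertex -1.044 1.146 1.959
vertex -1.098 0.613 2.537
vertex -0.393 0.802 2.24
endloop
endfacet
facet normal -0.160 -0.374 0.913
outer loop
vertex -1.098 0.613 2.537
vertex -1.323 -0.072 2.217
vertex -0.565 0.049 2.399
endloop
endfacet
facet normal -0.439 -0.895 -0.079
outer loop
vertex -1.323 -0.072 2.217
vertex -1.407 0.038 1.44
vertex -0.756 -0.306 1.721
endloop
endfacet
facet normal -0.360 -0.113 -0.926
outer loop
vertex -1.407 0.038 1.44
vertex -1.235 0.791 1.281
vertex -0.702 0.227 1.143
endloop
endfacet
facet normal -0.032 0.889 -0.456
outer loop
vertex -1.235 0.791 1.281
vertex -1.044 1.146 1.959
vertex -0.477 0.912 1.463
endloop
endfacet
facet normal 0.873 -0.099 0.478
outer loop
vertex -0.181 0.233 1.735
vertex -0.393 0.802 2.24
vertex -0.565 0.049 2.399
endloop
endfacet
facet normal 0.669 -0.719 0.188
outer loop
vertex -0.181 0.233 1.735
vertex -0.565 0.049 2.399
vertex -0.756 -0.306 1.721
endloop
endfacet
facet normal 0.593 -0.619 -0.515
outer loop
vertex -0.181 0.233 1.735
vertex -0.756 -0.306 1.721
vertex -0.702 0.227 1.143
endloop
endfacet
facet normal 0.749 0.062 -0.660
outer loop
vertex -0.181 0.233 1.735
vertex -0.702 0.227 1.143
vertex -0.477 0.912 1.463
endloop
endfacet
facet normal 0.922 0.384 -0.045
outer loop
vertex -0.181 0.233 1.735
vertex -0.477 0.912 1.463
vertex -0.393 0.802 2.24
endloop
endfacet
facet normal 0.360 0.113 0.926
outer loop
vertex -0.565 0.049 2.399
vertex -0.393 0.802 2.24
vertex -1.098 0.613 2.537
endloop
endfacet
facet normal 0.032 -0.889 0.456
outer loop
vertex -0.756 -0.306 1.721
vertex -0.565 0.049 2.399
vertex -1.323 -0.072 2.217
endloop
endfacet
facet normal -0.091 -0.728 -0.680
outer loop
vertex -0.702 0.227 1.143
vertex -0.756 -0.306 1.721
vertex -1.407 0.038 1.44
endloop
endfacet
facet normal 0.160 0.374 -0.913
outer loop
vertex -0.477 0.912 1.463
vertex -0.702 0.227 1.143
vertex -1.235 0.791 1.281
endloop
endfacet
facet normal 0.439 0.895 0.079
outer loop
vertex -0.393 0.802 2.24
vertex -0.477 0.912 1.463
vertex -1.044 1.146 1.959
endloop
endfacet

endsolid


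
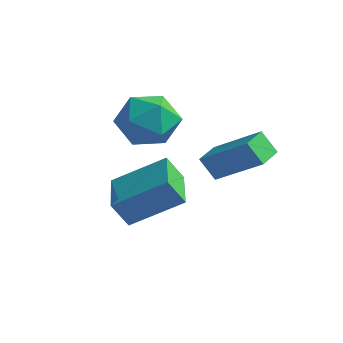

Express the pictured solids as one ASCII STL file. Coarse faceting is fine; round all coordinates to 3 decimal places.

solid 
facet normal -0.585 -0.064 0.809
outer loop
vertex 3.067 1.837 -1.103
vertex 2.963 2.881 -1.096
vertex 1.352 1.675 -2.356
endloop
endfacet
facet normal 0.099 -0.995 -0.007
outer loop
vertex 1.937 1.739 -3.164
vertex 3.067 1.837 -1.103
vertex 1.352 1.675 -2.356
endloop
endfacet
facet normal -0.584 -0.064 0.809
outer loop
vertex 1.352 1.675 -2.356
vertex 2.963 2.881 -1.096
vertex 1.248 2.719 -2.348
endloop
endfacet
facet normal -0.805 -0.076 -0.589
outer loop
vertex 1.248 2.719 -2.348
vertex 1.937 1.739 -3.164
vertex 1.352 1.675 -2.356
endloop
endfacet
facet normal 0.805 0.076 0.589
outer loop
vertex 3.067 1.837 -1.103
vertex 3.548 2.945 -1.904
vertex 2.963 2.881 -1.096
endloop
endfacet
facet normal 0.099 -0.995 -0.007
outer loop
vertex 3.652 1.901 -1.912
vertex 3.067 1.837 -1.103
vertex 1.937 1.739 -3.164
endloop
endfacet
facet normal 0.805 0.076 0.588
outer loop
vertex 3.652 1.901 -1.912
vertex 3.548 2.945 -1.904
vertex 3.067 1.837 -1.103
endloop
endfacet
facet normal -0.099 0.995 0.007
outer loop
vertex 2.963 2.881 -1.096
vertex 3.548 2.945 -1.904
vertex 1.248 2.719 -2.348
endloop
endfacet
facet normal -0.805 -0.076 -0.588
outer loop
vertex 1.833 2.783 -3.157
vertex 1.937 1.739 -3.164
vertex 1.248 2.719 -2.348
endloop
endfacet
facet normal -0.099 0.995 0.007
outer loop
vertex 1.248 2.719 -2.348
vertex 3.548 2.945 -1.904
vertex 1.833 2.783 -3.157
endloop
endfacet
facet normal 0.585 0.064 -0.809
outer loop
vertex 1.833 2.783 -3.157
vertex 3.652 1.901 -1.912
vertex 1.937 1.739 -3.164
endloop
endfacet
facet normal 0.585 0.064 -0.809
outer loop
vertex 3.548 2.945 -1.904
vertex 3.652 1.901 -1.912
vertex 1.833 2.783 -3.157
endloop
endfacet
facet normal 0.006 0.211 0.977
outer loop
vertex -0.789 2.725 -0.544
vertex -1.4 1.706 -0.32
vertex -0.191 1.697 -0.326
endloop
endfacet
facet normal 0.585 0.479 0.655
outer loop
vertex -0.789 2.725 -0.544
vertex -0.191 1.697 -0.326
vertex 0.183 2.44 -1.204
endloop
endfacet
facet normal 0.364 0.921 0.139
outer loop
vertex -0.789 2.725 -0.544
vertex 0.183 2.44 -1.204
vertex -0.795 2.908 -1.74
endloop
endfacet
facet normal -0.349 0.926 0.143
outer loop
vertex -0.789 2.725 -0.544
vertex -0.795 2.908 -1.74
vertex -1.773 2.455 -1.193
endloop
endfacet
facet normal -0.570 0.487 0.662
outer loop
vertex -0.789 2.725 -0.544
vertex -1.773 2.455 -1.193
vertex -1.4 1.706 -0.32
endloop
endfacet
facet normal 0.936 -0.061 0.347
outer loop
vertex 0.183 2.44 -1.204
vertex -0.191 1.697 -0.326
vertex 0.173 1.245 -1.387
endloop
endfacet
facet normal 0.001 -0.494 0.869
outer loop
vertex -0.191 1.697 -0.326
vertex -1.4 1.706 -0.32
vertex -0.805 0.792 -0.84
endloop
endfacet
facet normal -0.933 -0.047 0.358
outer loop
vertex -1.4 1.706 -0.32
vertex -1.773 2.455 -1.193
vertex -1.783 1.26 -1.376
endloop
endfacet
facet normal -0.575 0.663 -0.480
outer loop
vertex -1.773 2.455 -1.193
vertex -0.795 2.908 -1.74
vertex -1.409 2.003 -2.254
endloop
endfacet
facet normal 0.579 0.654 -0.486
outer loop
vertex -0.795 2.908 -1.74
vertex 0.183 2.44 -1.204
vertex -0.2 1.994 -2.26
endloop
endfacet
facet normal 0.349 -0.926 -0.143
outer loop
vertex -0.811 0.975 -2.036
vertex 0.173 1.245 -1.387
vertex -0.805 0.792 -0.84
endloop
endfacet
facet normal -0.364 -0.921 -0.139
outer loop
vertex -0.811 0.975 -2.036
vertex -0.805 0.792 -0.84
vertex -1.783 1.26 -1.376
endloop
endfacet
facet normal -0.585 -0.479 -0.655
outer loop
vertex -0.811 0.975 -2.036
vertex -1.783 1.26 -1.376
vertex -1.409 2.003 -2.254
endloop
endfacet
facet normal -0.006 -0.211 -0.977
outer loop
vertex -0.811 0.975 -2.036
vertex -1.409 2.003 -2.254
vertex -0.2 1.994 -2.26
endloop
endfacet
facet normal 0.570 -0.487 -0.662
outer loop
vertex -0.811 0.975 -2.036
vertex -0.2 1.994 -2.26
vertex 0.173 1.245 -1.387
endloop
endfacet
facet normal 0.575 -0.663 0.480
outer loop
vertex -0.805 0.792 -0.84
vertex 0.173 1.245 -1.387
vertex -0.191 1.697 -0.326
endloop
endfacet
facet normal -0.579 -0.654 0.486
outer loop
vertex -1.783 1.26 -1.376
vertex -0.805 0.792 -0.84
vertex -1.4 1.706 -0.32
endloop
endfacet
facet normal -0.936 0.061 -0.347
outer loop
vertex -1.409 2.003 -2.254
vertex -1.783 1.26 -1.376
vertex -1.773 2.455 -1.193
endloop
endfacet
facet normal -0.001 0.494 -0.869
outer loop
vertex -0.2 1.994 -2.26
vertex -1.409 2.003 -2.254
vertex -0.795 2.908 -1.74
endloop
endfacet
facet normal 0.933 0.047 -0.358
outer loop
vertex 0.173 1.245 -1.387
vertex -0.2 1.994 -2.26
vertex 0.183 2.44 -1.204
endloop
endfacet
facet normal -0.406 -0.308 0.860
outer loop
vertex 1.256 -0.002 -2.622
vertex 0.192 1.487 -2.59
vertex -0.246 -1.052 -3.707
endloop
endfacet
facet normal 0.581 -0.814 -0.017
outer loop
vertex 0.208 -0.707 -4.67
vertex 1.256 -0.002 -2.622
vertex -0.246 -1.052 -3.707
endloop
endfacet
facet normal -0.406 -0.309 0.860
outer loop
vertex -0.246 -1.052 -3.707
vertex 0.192 1.487 -2.59
vertex -1.31 0.436 -3.675
endloop
endfacet
facet normal -0.705 -0.493 -0.509
outer loop
vertex -1.31 0.436 -3.675
vertex 0.208 -0.707 -4.67
vertex -0.246 -1.052 -3.707
endloop
endfacet
facet normal 0.705 0.493 0.509
outer loop
vertex 1.256 -0.002 -2.622
vertex 0.646 1.832 -3.553
vertex 0.192 1.487 -2.59
endloop
endfacet
facet normal 0.582 -0.813 -0.018
outer loop
vertex 1.71 0.344 -3.585
vertex 1.256 -0.002 -2.622
vertex 0.208 -0.707 -4.67
endloop
endfacet
facet normal 0.705 0.493 0.510
outer loop
vertex 1.71 0.344 -3.585
vertex 0.646 1.832 -3.553
vertex 1.256 -0.002 -2.622
endloop
endfacet
facet normal -0.582 0.813 0.017
outer loop
vertex 0.192 1.487 -2.59
vertex 0.646 1.832 -3.553
vertex -1.31 0.436 -3.675
endloop
endfacet
facet normal -0.705 -0.493 -0.510
outer loop
vertex -0.856 0.782 -4.638
vertex 0.208 -0.707 -4.67
vertex -1.31 0.436 -3.675
endloop
endfacet
facet normal -0.582 0.813 0.018
outer loop
vertex -1.31 0.436 -3.675
vertex 0.646 1.832 -3.553
vertex -0.856 0.782 -4.638
endloop
endfacet
facet normal 0.406 0.308 -0.860
outer loop
vertex -0.856 0.782 -4.638
vertex 1.71 0.344 -3.585
vertex 0.208 -0.707 -4.67
endloop
endfacet
facet normal 0.406 0.309 -0.860
outer loop
vertex 0.646 1.832 -3.553
vertex 1.71 0.344 -3.585
vertex -0.856 0.782 -4.638
endloop
endfacet

endsolid


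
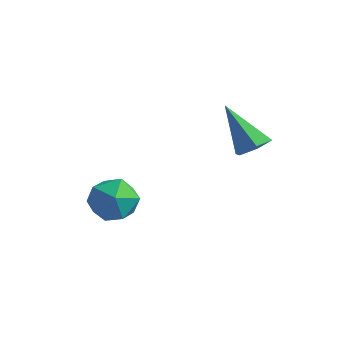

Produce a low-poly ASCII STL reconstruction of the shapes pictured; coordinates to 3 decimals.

solid 
facet normal -0.951 0.236 -0.201
outer loop
vertex 0.504 2.456 -0.857
vertex 0.262 1.729 -0.564
vertex 0.316 2.375 -0.062
endloop
endfacet
facet normal -0.569 0.821 -0.051
outer loop
vertex 0.504 2.456 -0.857
vertex 0.316 2.375 -0.062
vertex 0.971 2.815 -0.286
endloop
endfacet
facet normal -0.028 0.857 -0.515
outer loop
vertex 0.504 2.456 -0.857
vertex 0.971 2.815 -0.286
vertex 1.321 2.441 -0.927
endloop
endfacet
facet normal -0.076 0.294 -0.953
outer loop
vertex 0.504 2.456 -0.857
vertex 1.321 2.441 -0.927
vertex 0.883 1.77 -1.099
endloop
endfacet
facet normal -0.647 -0.090 -0.757
outer loop
vertex 0.504 2.456 -0.857
vertex 0.883 1.77 -1.099
vertex 0.262 1.729 -0.564
endloop
endfacet
facet normal -0.293 0.743 0.602
outer loop
vertex 0.971 2.815 -0.286
vertex 0.316 2.375 -0.062
vertex 1.017 2.31 0.359
endloop
endfacet
facet normal -0.910 -0.204 0.360
outer loop
vertex 0.316 2.375 -0.062
vertex 0.262 1.729 -0.564
vertex 0.579 1.639 0.187
endloop
endfacet
facet normal -0.418 -0.729 -0.541
outer loop
vertex 0.262 1.729 -0.564
vertex 0.883 1.77 -1.099
vertex 0.929 1.265 -0.454
endloop
endfacet
facet normal 0.504 -0.110 -0.857
outer loop
vertex 0.883 1.77 -1.099
vertex 1.321 2.441 -0.927
vertex 1.584 1.705 -0.678
endloop
endfacet
facet normal 0.581 0.800 -0.149
outer loop
vertex 1.321 2.441 -0.927
vertex 0.971 2.815 -0.286
vertex 1.638 2.351 -0.176
endloop
endfacet
facet normal 0.076 -0.294 0.953
outer loop
vertex 1.396 1.624 0.117
vertex 1.017 2.31 0.359
vertex 0.579 1.639 0.187
endloop
endfacet
facet normal 0.028 -0.857 0.515
outer loop
vertex 1.396 1.624 0.117
vertex 0.579 1.639 0.187
vertex 0.929 1.265 -0.454
endloop
endfacet
facet normal 0.569 -0.821 0.051
outer loop
vertex 1.396 1.624 0.117
vertex 0.929 1.265 -0.454
vertex 1.584 1.705 -0.678
endloop
endfacet
facet normal 0.951 -0.236 0.201
outer loop
vertex 1.396 1.624 0.117
vertex 1.584 1.705 -0.678
vertex 1.638 2.351 -0.176
endloop
endfacet
facet normal 0.647 0.090 0.757
outer loop
vertex 1.396 1.624 0.117
vertex 1.638 2.351 -0.176
vertex 1.017 2.31 0.359
endloop
endfacet
facet normal -0.504 0.110 0.857
outer loop
vertex 0.579 1.639 0.187
vertex 1.017 2.31 0.359
vertex 0.316 2.375 -0.062
endloop
endfacet
facet normal -0.581 -0.800 0.149
outer loop
vertex 0.929 1.265 -0.454
vertex 0.579 1.639 0.187
vertex 0.262 1.729 -0.564
endloop
endfacet
facet normal 0.293 -0.743 -0.602
outer loop
vertex 1.584 1.705 -0.678
vertex 0.929 1.265 -0.454
vertex 0.883 1.77 -1.099
endloop
endfacet
facet normal 0.910 0.204 -0.360
outer loop
vertex 1.638 2.351 -0.176
vertex 1.584 1.705 -0.678
vertex 1.321 2.441 -0.927
endloop
endfacet
facet normal 0.418 0.729 0.541
outer loop
vertex 1.017 2.31 0.359
vertex 1.638 2.351 -0.176
vertex 0.971 2.815 -0.286
endloop
endfacet
facet normal 0.596 0.039 -0.802
outer loop
vertex 4.577 4.231 2.397
vertex 4.168 3.991 2.081
vertex 4.195 4.559 2.129
endloop
endfacet
facet normal 0.243 0.768 0.593
outer loop
vertex 4.577 4.231 2.397
vertex 4.195 4.559 2.129
vertex 3.232 3.929 3.339
endloop
endfacet
facet normal 0.596 0.039 -0.802
outer loop
vertex 4.195 4.559 2.129
vertex 4.168 3.991 2.081
vertex 3.786 4.318 1.813
endloop
endfacet
facet normal -0.523 0.852 0.027
outer loop
vertex 4.195 4.559 2.129
vertex 3.786 4.318 1.813
vertex 3.232 3.929 3.339
endloop
endfacet
facet normal 0.597 0.041 -0.801
outer loop
vertex 3.786 4.318 1.813
vertex 4.168 3.991 2.081
vertex 3.759 3.751 1.764
endloop
endfacet
facet normal -0.943 0.073 -0.324
outer loop
vertex 3.786 4.318 1.813
vertex 3.759 3.751 1.764
vertex 3.232 3.929 3.339
endloop
endfacet
facet normal 0.598 0.039 -0.801
outer loop
vertex 3.759 3.751 1.764
vertex 4.168 3.991 2.081
vertex 4.141 3.424 2.033
endloop
endfacet
facet normal -0.600 -0.792 -0.111
outer loop
vertex 3.759 3.751 1.764
vertex 4.141 3.424 2.033
vertex 3.232 3.929 3.339
endloop
endfacet
facet normal 0.596 0.039 -0.802
outer loop
vertex 4.141 3.424 2.033
vertex 4.168 3.991 2.081
vertex 4.55 3.664 2.349
endloop
endfacet
facet normal 0.164 -0.876 0.453
outer loop
vertex 4.141 3.424 2.033
vertex 4.55 3.664 2.349
vertex 3.232 3.929 3.339
endloop
endfacet
facet normal 0.596 0.039 -0.802
outer loop
vertex 4.55 3.664 2.349
vertex 4.168 3.991 2.081
vertex 4.577 4.231 2.397
endloop
endfacet
facet normal 0.585 -0.096 0.805
outer loop
vertex 4.55 3.664 2.349
vertex 4.577 4.231 2.397
vertex 3.232 3.929 3.339
endloop
endfacet

endsolid
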